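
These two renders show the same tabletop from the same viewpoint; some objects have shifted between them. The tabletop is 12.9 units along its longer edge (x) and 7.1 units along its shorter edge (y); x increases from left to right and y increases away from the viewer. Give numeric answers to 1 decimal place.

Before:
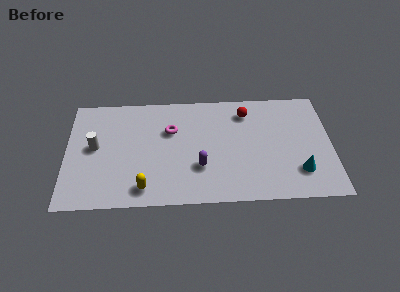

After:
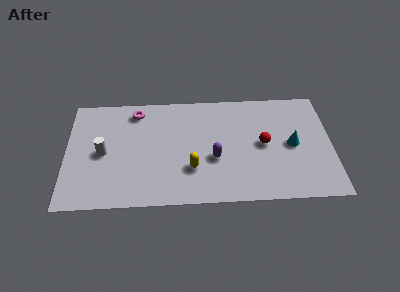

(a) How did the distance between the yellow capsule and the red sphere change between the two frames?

-3.0

Before: roughly 6.8 units apart; after: 3.8. That's 3.0 units closer together.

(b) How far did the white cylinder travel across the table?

0.6

The white cylinder was near (1.4, 3.8) before and (1.8, 3.4) after, so it travelled √(0.4² + 0.4²) ≈ 0.6 units.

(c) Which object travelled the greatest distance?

the yellow capsule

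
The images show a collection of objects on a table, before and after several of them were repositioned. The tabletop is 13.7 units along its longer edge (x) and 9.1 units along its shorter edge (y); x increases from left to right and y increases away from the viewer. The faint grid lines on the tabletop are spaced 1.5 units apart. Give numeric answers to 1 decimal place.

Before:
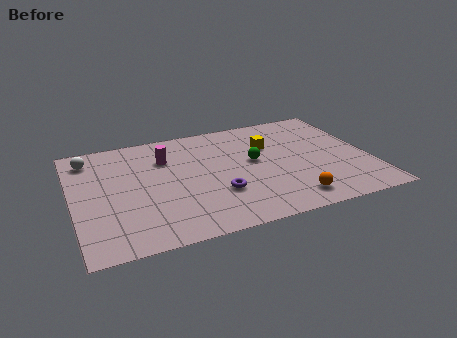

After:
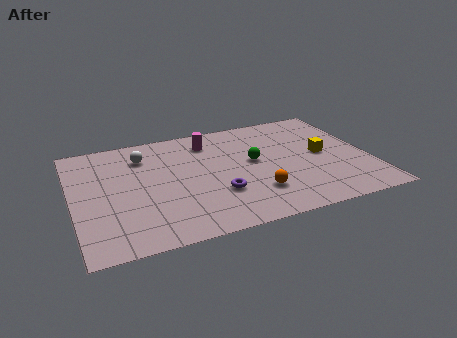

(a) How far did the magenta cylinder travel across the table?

2.2

From (4.4, 6.5) to (6.5, 7.3), the magenta cylinder covered √(2.1² + 0.8²) ≈ 2.2 units.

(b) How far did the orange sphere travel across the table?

1.8

The orange sphere moved from about (9.7, 1.4) to (8.2, 2.4), a distance of √(1.5² + 1.0²) ≈ 1.8.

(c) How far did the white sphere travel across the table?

2.5

The white sphere moved from about (0.9, 7.5) to (3.4, 7.0), a distance of √(2.5² + 0.5²) ≈ 2.5.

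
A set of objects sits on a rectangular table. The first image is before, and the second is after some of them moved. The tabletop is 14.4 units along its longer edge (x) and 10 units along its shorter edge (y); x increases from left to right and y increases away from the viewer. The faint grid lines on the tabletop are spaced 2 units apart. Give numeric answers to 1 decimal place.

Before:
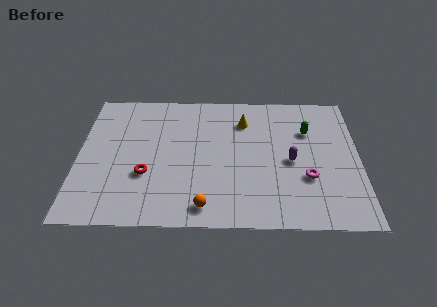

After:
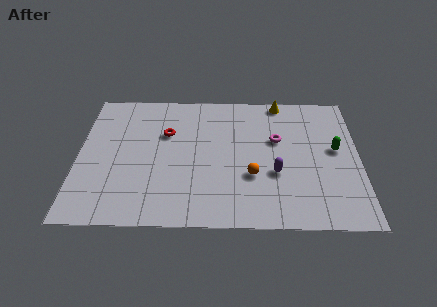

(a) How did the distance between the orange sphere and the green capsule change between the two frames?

-3.0

The distance was about 7.7 in the first image and 4.7 in the second, so they moved 3.0 units closer together.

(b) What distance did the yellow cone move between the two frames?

2.5

The yellow cone moved from about (8.5, 7.6) to (10.4, 9.2), a distance of √(1.9² + 1.6²) ≈ 2.5.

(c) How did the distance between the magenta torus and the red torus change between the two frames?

-2.5

They were about 8.2 units apart before and 5.7 after — 2.5 units closer together.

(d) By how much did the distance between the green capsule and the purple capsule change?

+1.1

They were about 2.5 units apart before and 3.6 after — 1.1 units further apart.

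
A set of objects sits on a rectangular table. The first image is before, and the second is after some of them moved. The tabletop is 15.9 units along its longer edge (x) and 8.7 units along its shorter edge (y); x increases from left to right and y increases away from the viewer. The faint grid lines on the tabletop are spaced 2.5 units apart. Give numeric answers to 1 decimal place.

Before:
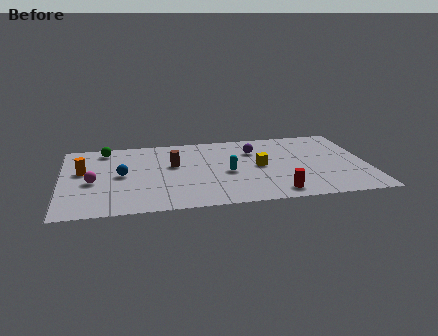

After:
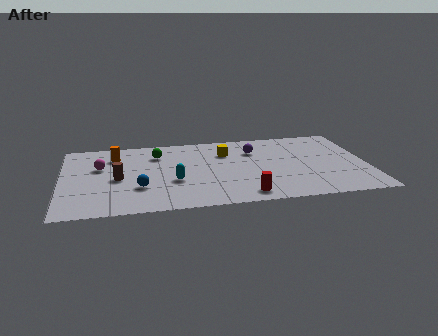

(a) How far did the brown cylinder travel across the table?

3.1

From (5.8, 5.2) to (2.9, 4.0), the brown cylinder covered √(2.9² + 1.2²) ≈ 3.1 units.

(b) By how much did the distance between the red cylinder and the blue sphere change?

-2.9

Before: roughly 8.5 units apart; after: 5.6. That's 2.9 units closer together.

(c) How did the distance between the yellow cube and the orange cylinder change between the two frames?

-3.4

The distance was about 9.2 in the first image and 5.8 in the second, so they moved 3.4 units closer together.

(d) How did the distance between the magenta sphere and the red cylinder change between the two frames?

-1.2

Before: roughly 9.8 units apart; after: 8.6. That's 1.2 units closer together.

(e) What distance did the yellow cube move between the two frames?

2.5

From (10.3, 4.4) to (8.6, 6.3), the yellow cube covered √(1.7² + 1.9²) ≈ 2.5 units.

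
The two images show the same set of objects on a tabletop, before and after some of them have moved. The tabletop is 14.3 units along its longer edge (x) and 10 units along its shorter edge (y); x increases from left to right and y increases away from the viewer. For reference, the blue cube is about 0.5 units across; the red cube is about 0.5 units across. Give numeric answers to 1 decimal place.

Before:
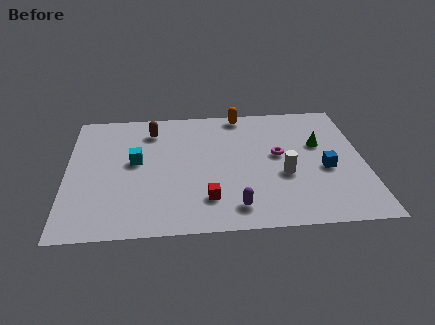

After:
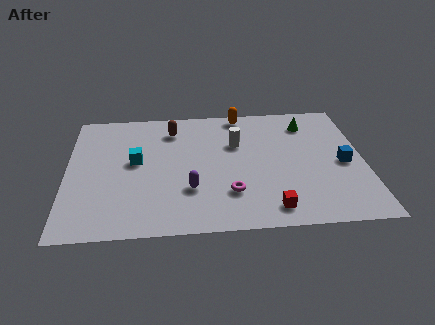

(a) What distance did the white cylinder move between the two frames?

3.5

The white cylinder moved from about (10.4, 3.9) to (8.2, 6.6), a distance of √(2.2² + 2.7²) ≈ 3.5.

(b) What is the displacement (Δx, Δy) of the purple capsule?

(-2.1, 1.5)

From the two frames, the purple capsule sits at roughly (8.0, 1.6) before and (5.9, 3.1) after.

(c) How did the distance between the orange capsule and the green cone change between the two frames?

-1.3

Before: roughly 4.7 units apart; after: 3.4. That's 1.3 units closer together.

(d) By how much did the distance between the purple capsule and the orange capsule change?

-1.0

The distance was about 7.5 in the first image and 6.5 in the second, so they moved 1.0 units closer together.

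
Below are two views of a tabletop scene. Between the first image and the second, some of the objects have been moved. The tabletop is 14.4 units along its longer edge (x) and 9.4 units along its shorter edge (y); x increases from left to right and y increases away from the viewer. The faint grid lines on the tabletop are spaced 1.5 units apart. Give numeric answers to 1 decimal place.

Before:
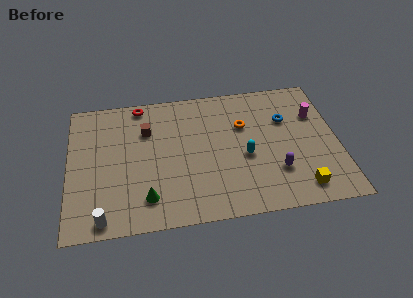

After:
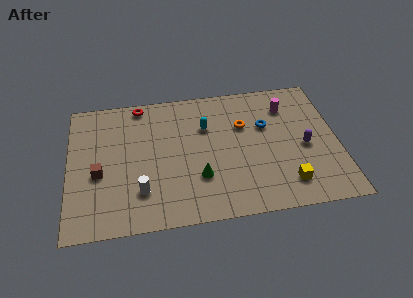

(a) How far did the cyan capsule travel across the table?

3.1

From (9.4, 4.0) to (7.4, 6.4), the cyan capsule covered √(2.0² + 2.4²) ≈ 3.1 units.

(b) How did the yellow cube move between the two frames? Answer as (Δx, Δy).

(-0.7, 0.4)

The yellow cube started near (12.2, 1.4) and ended near (11.5, 1.8).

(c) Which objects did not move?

the red torus and the orange torus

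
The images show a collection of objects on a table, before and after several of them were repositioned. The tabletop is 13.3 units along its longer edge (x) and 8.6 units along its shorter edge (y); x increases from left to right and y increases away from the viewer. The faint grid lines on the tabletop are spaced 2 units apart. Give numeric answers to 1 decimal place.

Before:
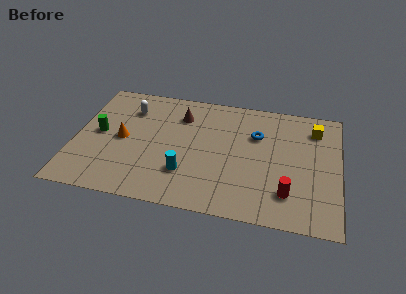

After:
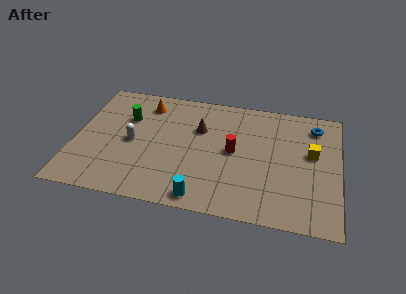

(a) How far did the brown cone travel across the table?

1.3

The brown cone was near (5.2, 6.5) before and (6.2, 5.7) after, so it travelled √(1.0² + 0.8²) ≈ 1.3 units.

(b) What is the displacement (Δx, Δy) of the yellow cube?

(-0.1, -1.8)

The yellow cube was at about (12.0, 6.8) and moved to about (11.9, 5.0).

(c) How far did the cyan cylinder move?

1.7

The cyan cylinder was near (5.7, 2.4) before and (6.6, 0.9) after, so it travelled √(0.9² + 1.5²) ≈ 1.7 units.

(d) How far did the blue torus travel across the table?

3.1

The blue torus moved from about (9.1, 5.8) to (12.0, 7.0), a distance of √(2.9² + 1.2²) ≈ 3.1.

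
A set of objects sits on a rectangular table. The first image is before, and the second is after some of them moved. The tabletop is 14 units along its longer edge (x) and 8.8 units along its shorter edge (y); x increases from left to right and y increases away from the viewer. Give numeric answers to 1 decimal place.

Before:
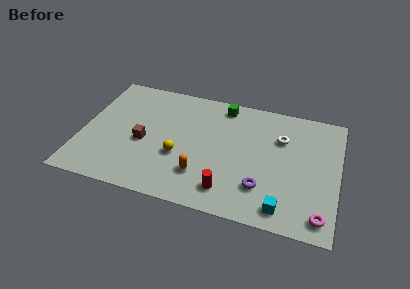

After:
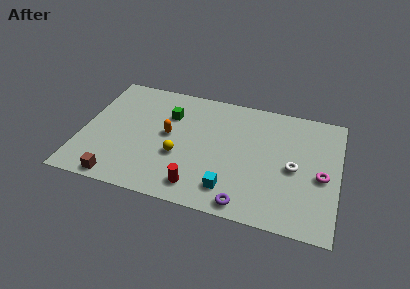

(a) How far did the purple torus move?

1.6

The purple torus was near (10.0, 2.3) before and (9.2, 0.9) after, so it travelled √(0.8² + 1.4²) ≈ 1.6 units.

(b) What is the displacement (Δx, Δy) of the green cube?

(-2.9, -1.5)

The green cube started near (7.5, 7.7) and ended near (4.6, 6.2).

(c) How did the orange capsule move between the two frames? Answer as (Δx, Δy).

(-2.0, 2.4)

The orange capsule started near (6.7, 2.3) and ended near (4.7, 4.7).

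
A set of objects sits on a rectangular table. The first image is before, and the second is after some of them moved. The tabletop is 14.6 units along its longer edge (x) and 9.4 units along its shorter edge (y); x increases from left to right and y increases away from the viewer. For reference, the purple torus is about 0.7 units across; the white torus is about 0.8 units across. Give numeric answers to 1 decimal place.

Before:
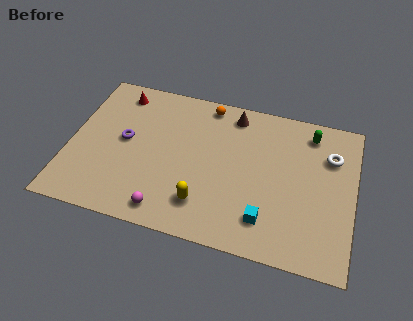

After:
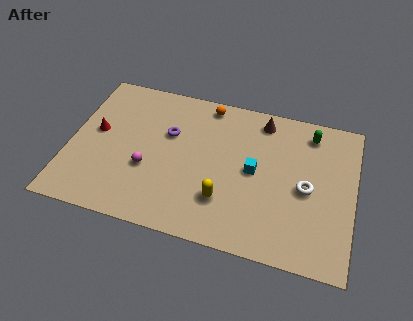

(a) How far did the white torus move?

2.5

From (13.3, 6.7) to (12.2, 4.4), the white torus covered √(1.1² + 2.3²) ≈ 2.5 units.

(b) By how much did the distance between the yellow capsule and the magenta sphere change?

+2.1

The distance was about 2.0 in the first image and 4.1 in the second, so they moved 2.1 units further apart.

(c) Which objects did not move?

the orange sphere and the green capsule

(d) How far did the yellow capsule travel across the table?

1.1

The yellow capsule moved from about (7.1, 2.1) to (8.1, 2.6), a distance of √(1.0² + 0.5²) ≈ 1.1.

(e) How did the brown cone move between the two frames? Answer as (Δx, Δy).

(1.5, 0.0)

The brown cone started near (8.2, 8.1) and ended near (9.7, 8.1).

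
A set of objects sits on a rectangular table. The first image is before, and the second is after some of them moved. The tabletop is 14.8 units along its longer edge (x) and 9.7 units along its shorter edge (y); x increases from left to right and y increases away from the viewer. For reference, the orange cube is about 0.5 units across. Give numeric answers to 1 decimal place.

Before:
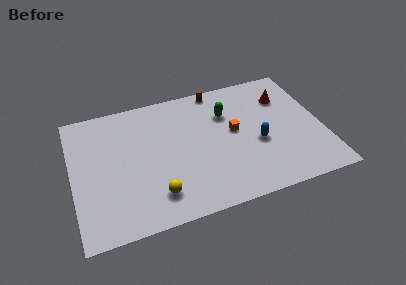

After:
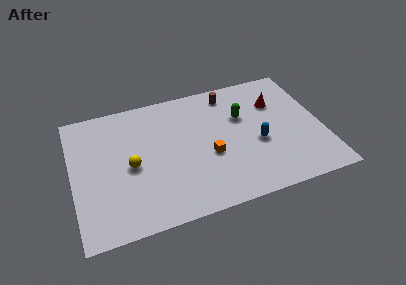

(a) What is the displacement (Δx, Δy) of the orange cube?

(-1.6, -1.4)

The orange cube started near (9.6, 5.3) and ended near (8.0, 3.9).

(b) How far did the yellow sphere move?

2.8

The yellow sphere was near (4.7, 2.0) before and (3.4, 4.5) after, so it travelled √(1.3² + 2.5²) ≈ 2.8 units.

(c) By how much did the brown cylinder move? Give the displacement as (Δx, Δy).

(0.7, -0.6)

The brown cylinder was at about (8.9, 8.9) and moved to about (9.6, 8.3).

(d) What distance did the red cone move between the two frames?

0.6

The red cone moved from about (12.8, 7.1) to (12.3, 6.8), a distance of √(0.5² + 0.3²) ≈ 0.6.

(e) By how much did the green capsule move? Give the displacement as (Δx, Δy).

(0.9, -0.5)

The green capsule was at about (9.3, 6.8) and moved to about (10.2, 6.3).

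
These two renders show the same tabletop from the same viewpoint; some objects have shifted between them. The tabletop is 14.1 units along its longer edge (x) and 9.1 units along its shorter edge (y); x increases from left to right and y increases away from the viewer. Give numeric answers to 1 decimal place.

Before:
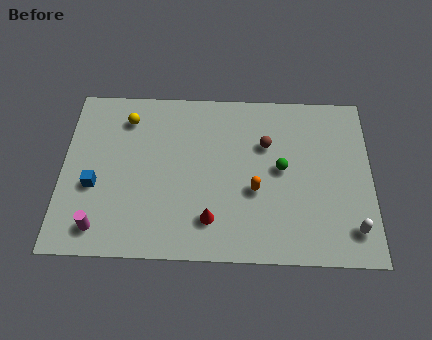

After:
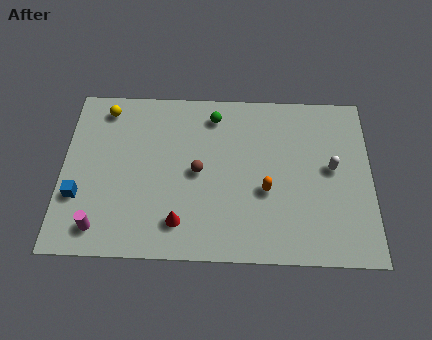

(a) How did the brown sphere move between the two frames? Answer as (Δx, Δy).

(-3.1, -1.6)

The brown sphere started near (9.3, 6.1) and ended near (6.2, 4.5).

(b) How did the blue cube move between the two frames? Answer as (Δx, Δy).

(-0.7, -0.6)

The blue cube was at about (1.5, 3.6) and moved to about (0.8, 3.0).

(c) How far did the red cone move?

1.4

From (6.8, 2.0) to (5.4, 1.8), the red cone covered √(1.4² + 0.2²) ≈ 1.4 units.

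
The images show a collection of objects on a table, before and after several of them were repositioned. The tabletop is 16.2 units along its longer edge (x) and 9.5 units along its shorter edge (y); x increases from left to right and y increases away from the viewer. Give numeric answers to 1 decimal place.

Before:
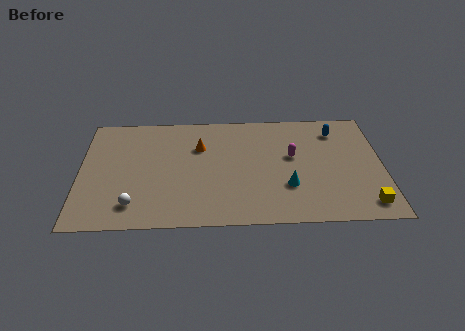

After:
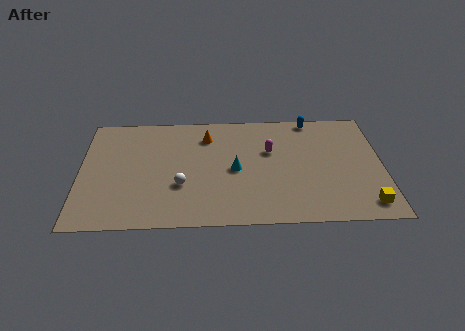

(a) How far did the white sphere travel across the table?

2.9

The white sphere was near (2.9, 1.8) before and (5.4, 3.3) after, so it travelled √(2.5² + 1.5²) ≈ 2.9 units.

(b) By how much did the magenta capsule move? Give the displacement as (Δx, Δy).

(-1.2, 0.5)

The magenta capsule was at about (11.4, 5.5) and moved to about (10.2, 6.0).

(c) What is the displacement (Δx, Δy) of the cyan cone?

(-2.8, 1.5)

The cyan cone was at about (11.1, 3.0) and moved to about (8.3, 4.5).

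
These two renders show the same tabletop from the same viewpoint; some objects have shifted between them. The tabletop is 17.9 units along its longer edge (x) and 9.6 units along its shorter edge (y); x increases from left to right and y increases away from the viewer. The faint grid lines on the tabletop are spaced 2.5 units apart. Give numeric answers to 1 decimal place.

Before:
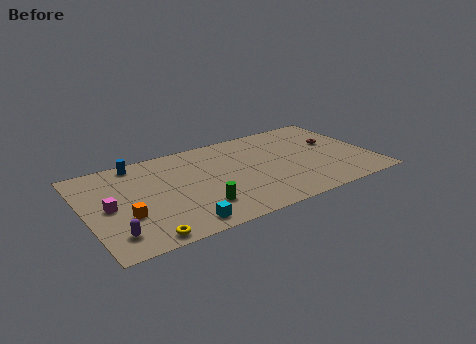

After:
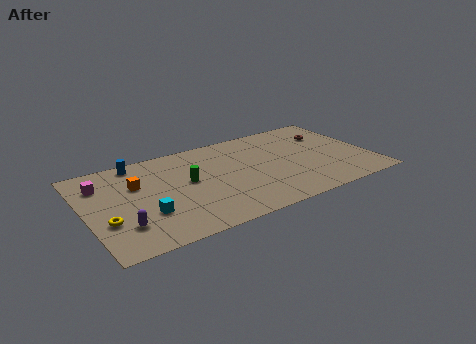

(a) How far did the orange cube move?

3.1

From (2.3, 3.4) to (3.3, 6.3), the orange cube covered √(1.0² + 2.9²) ≈ 3.1 units.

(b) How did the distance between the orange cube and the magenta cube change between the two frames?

+0.7

Before: roughly 1.6 units apart; after: 2.3. That's 0.7 units further apart.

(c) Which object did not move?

the blue cylinder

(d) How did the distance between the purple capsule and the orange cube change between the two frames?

+2.3

They were about 1.7 units apart before and 4.0 after — 2.3 units further apart.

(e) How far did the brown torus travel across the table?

1.1

The brown torus was near (15.9, 5.8) before and (15.8, 6.9) after, so it travelled √(0.1² + 1.1²) ≈ 1.1 units.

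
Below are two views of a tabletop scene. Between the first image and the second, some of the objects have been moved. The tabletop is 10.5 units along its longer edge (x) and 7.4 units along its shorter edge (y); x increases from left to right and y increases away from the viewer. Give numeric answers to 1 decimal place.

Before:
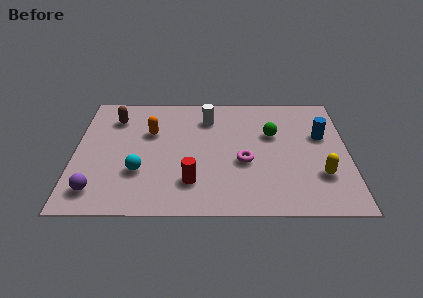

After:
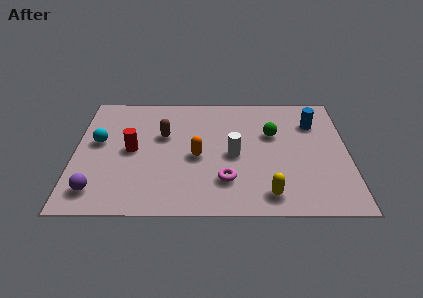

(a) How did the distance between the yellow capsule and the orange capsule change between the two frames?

-3.5

Before: roughly 7.0 units apart; after: 3.5. That's 3.5 units closer together.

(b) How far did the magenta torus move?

1.3

The magenta torus was near (6.5, 3.0) before and (5.8, 1.9) after, so it travelled √(0.7² + 1.1²) ≈ 1.3 units.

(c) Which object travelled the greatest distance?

the red cylinder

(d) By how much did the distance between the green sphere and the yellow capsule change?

+0.5

They were about 3.1 units apart before and 3.6 after — 0.5 units further apart.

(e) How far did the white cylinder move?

2.5

The white cylinder moved from about (5.1, 5.7) to (6.1, 3.4), a distance of √(1.0² + 2.3²) ≈ 2.5.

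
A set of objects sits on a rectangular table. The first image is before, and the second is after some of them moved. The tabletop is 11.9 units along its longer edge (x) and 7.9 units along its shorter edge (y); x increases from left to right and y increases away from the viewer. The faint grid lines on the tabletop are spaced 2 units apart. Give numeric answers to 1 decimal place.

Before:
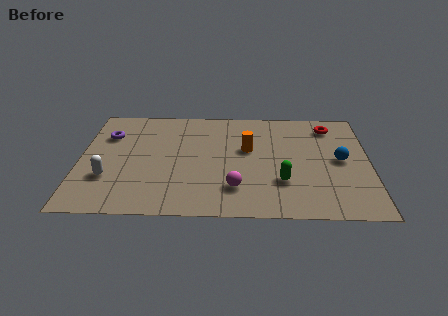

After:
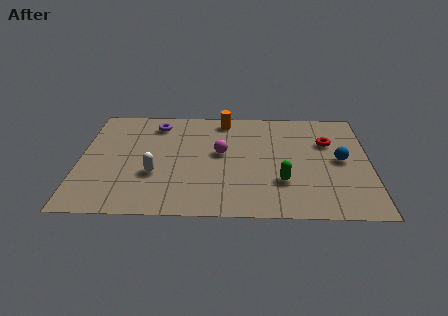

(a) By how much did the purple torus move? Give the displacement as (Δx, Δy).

(2.0, 0.9)

The purple torus was at about (1.1, 5.6) and moved to about (3.1, 6.5).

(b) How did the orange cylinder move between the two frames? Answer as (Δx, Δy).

(-1.0, 2.2)

The orange cylinder was at about (6.9, 4.7) and moved to about (5.9, 6.9).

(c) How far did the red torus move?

1.2

The red torus moved from about (10.3, 6.5) to (10.2, 5.3), a distance of √(0.1² + 1.2²) ≈ 1.2.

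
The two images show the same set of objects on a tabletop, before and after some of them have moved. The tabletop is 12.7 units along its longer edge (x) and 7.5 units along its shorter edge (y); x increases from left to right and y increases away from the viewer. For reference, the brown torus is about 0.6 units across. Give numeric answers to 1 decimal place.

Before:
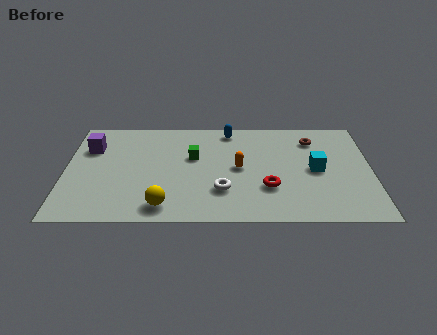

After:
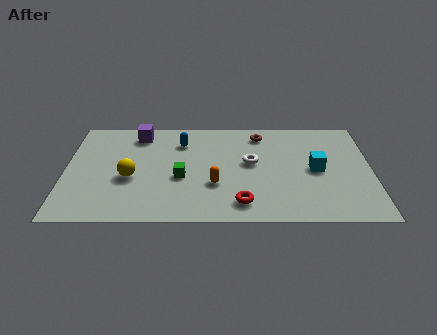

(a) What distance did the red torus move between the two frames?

1.6

The red torus moved from about (8.4, 2.4) to (7.3, 1.3), a distance of √(1.1² + 1.1²) ≈ 1.6.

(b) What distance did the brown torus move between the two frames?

2.2

The brown torus moved from about (10.3, 5.9) to (8.1, 6.3), a distance of √(2.2² + 0.4²) ≈ 2.2.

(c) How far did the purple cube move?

2.2

From (1.0, 5.3) to (3.0, 6.3), the purple cube covered √(2.0² + 1.0²) ≈ 2.2 units.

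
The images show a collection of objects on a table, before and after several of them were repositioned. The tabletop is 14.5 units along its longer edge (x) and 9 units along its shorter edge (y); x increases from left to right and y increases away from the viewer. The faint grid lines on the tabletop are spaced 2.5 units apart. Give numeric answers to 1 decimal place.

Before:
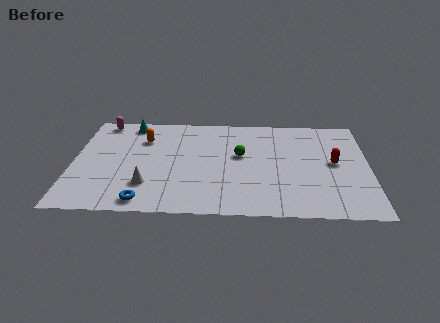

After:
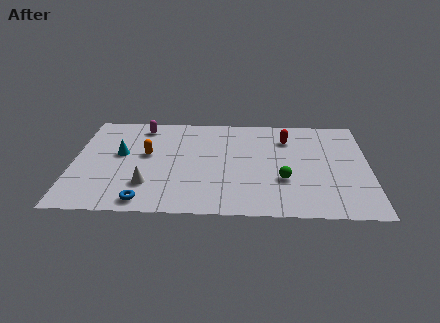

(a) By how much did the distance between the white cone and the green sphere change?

+1.3

They were about 5.3 units apart before and 6.6 after — 1.3 units further apart.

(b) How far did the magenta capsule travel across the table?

2.0

The magenta capsule was near (1.3, 8.1) before and (3.3, 7.7) after, so it travelled √(2.0² + 0.4²) ≈ 2.0 units.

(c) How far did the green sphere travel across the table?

3.0

The green sphere was near (8.2, 5.2) before and (10.3, 3.1) after, so it travelled √(2.1² + 2.1²) ≈ 3.0 units.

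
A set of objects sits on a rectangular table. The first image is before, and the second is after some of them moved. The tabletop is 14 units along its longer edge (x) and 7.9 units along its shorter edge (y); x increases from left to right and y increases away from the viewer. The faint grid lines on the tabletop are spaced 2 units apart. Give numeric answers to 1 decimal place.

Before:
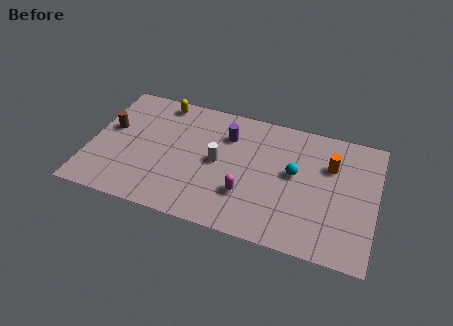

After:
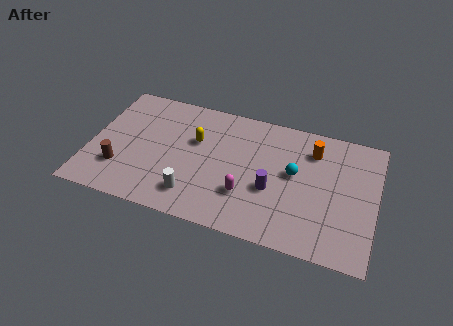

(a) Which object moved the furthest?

the purple cylinder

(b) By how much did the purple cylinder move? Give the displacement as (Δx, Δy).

(2.4, -2.7)

The purple cylinder started near (6.6, 5.8) and ended near (9.0, 3.1).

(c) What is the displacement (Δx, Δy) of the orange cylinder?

(-0.9, 0.7)

The orange cylinder started near (11.7, 5.4) and ended near (10.8, 6.1).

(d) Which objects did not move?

the cyan sphere and the magenta capsule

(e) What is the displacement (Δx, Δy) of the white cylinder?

(-1.0, -2.4)

The white cylinder was at about (6.3, 4.0) and moved to about (5.3, 1.6).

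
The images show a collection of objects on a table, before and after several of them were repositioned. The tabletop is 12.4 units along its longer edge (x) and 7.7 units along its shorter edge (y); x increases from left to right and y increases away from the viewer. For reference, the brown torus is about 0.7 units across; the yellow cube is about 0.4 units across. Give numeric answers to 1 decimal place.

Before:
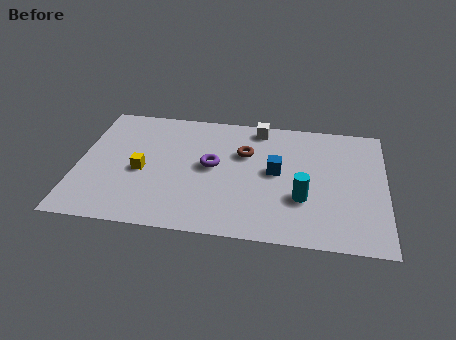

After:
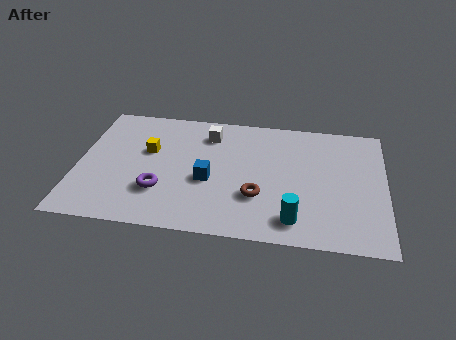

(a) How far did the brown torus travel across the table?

2.7

The brown torus moved from about (6.7, 5.1) to (7.3, 2.5), a distance of √(0.6² + 2.6²) ≈ 2.7.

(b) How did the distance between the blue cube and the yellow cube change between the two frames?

-2.5

They were about 5.4 units apart before and 2.9 after — 2.5 units closer together.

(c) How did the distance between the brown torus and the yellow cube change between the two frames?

+0.6

The distance was about 4.4 in the first image and 5.0 in the second, so they moved 0.6 units further apart.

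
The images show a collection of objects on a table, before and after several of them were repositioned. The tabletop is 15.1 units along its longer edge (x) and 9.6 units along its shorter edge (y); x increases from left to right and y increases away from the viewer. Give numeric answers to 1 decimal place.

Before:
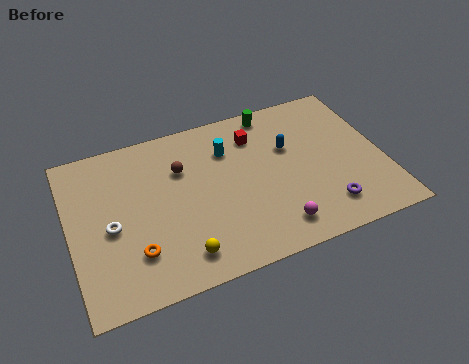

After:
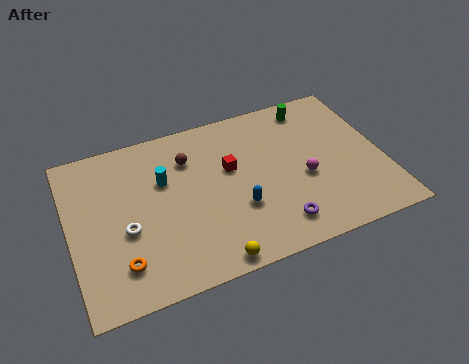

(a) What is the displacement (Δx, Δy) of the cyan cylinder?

(-3.2, -0.8)

From the two frames, the cyan cylinder sits at roughly (7.8, 7.0) before and (4.6, 6.2) after.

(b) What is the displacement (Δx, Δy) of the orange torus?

(-0.7, -0.4)

The orange torus was at about (2.9, 2.5) and moved to about (2.2, 2.1).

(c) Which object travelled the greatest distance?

the blue capsule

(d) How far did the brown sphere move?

0.6

The brown sphere moved from about (5.5, 6.6) to (5.9, 7.1), a distance of √(0.4² + 0.5²) ≈ 0.6.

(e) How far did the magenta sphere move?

2.9

From (9.5, 1.6) to (11.2, 4.0), the magenta sphere covered √(1.7² + 2.4²) ≈ 2.9 units.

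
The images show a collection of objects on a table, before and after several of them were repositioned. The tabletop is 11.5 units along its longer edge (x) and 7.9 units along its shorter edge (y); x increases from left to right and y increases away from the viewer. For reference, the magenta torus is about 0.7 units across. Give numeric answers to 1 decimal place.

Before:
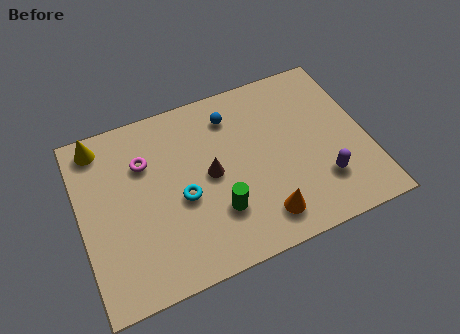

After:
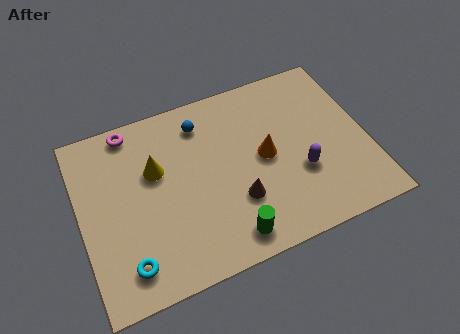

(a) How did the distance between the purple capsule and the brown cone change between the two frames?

-2.1

The distance was about 4.7 in the first image and 2.6 in the second, so they moved 2.1 units closer together.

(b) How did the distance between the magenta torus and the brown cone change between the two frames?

+3.1

Before: roughly 2.9 units apart; after: 6.0. That's 3.1 units further apart.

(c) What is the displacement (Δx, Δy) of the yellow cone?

(2.1, -1.9)

From the two frames, the yellow cone sits at roughly (1.0, 6.9) before and (3.1, 5.0) after.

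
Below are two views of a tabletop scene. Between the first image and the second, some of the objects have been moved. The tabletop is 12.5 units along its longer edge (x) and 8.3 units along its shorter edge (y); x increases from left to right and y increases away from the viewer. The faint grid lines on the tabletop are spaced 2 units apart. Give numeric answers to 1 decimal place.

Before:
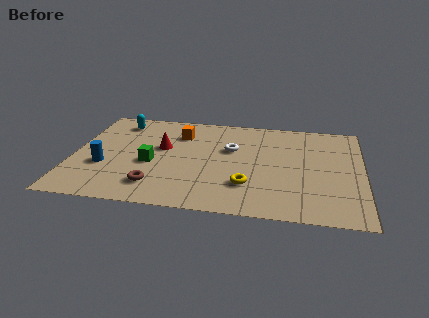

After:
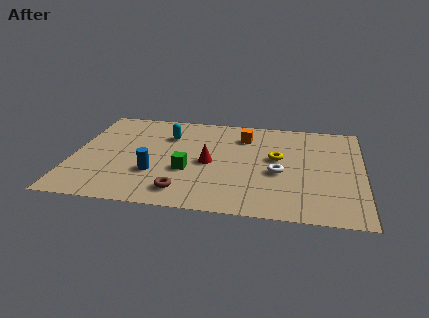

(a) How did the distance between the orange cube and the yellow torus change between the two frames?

-2.7

Before: roughly 5.0 units apart; after: 2.3. That's 2.7 units closer together.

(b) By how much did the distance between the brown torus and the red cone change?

-0.5

Before: roughly 3.2 units apart; after: 2.7. That's 0.5 units closer together.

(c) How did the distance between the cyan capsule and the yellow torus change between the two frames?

-2.4

They were about 7.4 units apart before and 5.0 after — 2.4 units closer together.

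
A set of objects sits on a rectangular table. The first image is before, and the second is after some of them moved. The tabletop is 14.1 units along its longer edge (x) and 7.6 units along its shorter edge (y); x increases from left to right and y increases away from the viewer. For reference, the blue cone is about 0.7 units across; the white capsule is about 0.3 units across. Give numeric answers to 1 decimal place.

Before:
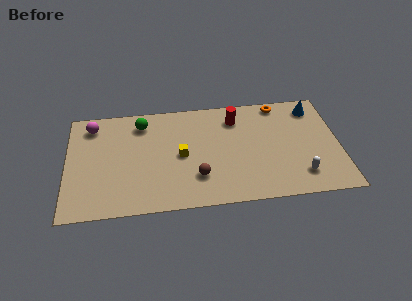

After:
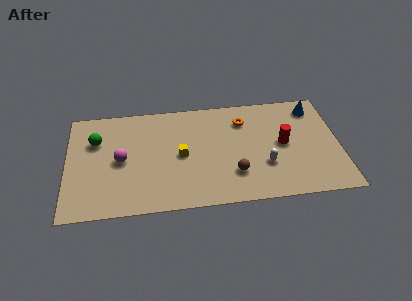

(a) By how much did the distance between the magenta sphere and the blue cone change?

-1.2

They were about 11.6 units apart before and 10.4 after — 1.2 units closer together.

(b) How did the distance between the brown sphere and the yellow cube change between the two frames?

+1.3

They were about 1.8 units apart before and 3.1 after — 1.3 units further apart.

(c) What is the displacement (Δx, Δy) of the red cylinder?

(2.4, -2.1)

The red cylinder started near (8.8, 6.0) and ended near (11.2, 3.9).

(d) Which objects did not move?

the blue cone and the yellow cube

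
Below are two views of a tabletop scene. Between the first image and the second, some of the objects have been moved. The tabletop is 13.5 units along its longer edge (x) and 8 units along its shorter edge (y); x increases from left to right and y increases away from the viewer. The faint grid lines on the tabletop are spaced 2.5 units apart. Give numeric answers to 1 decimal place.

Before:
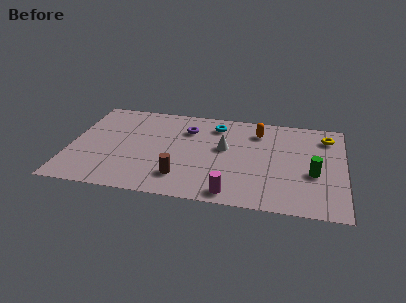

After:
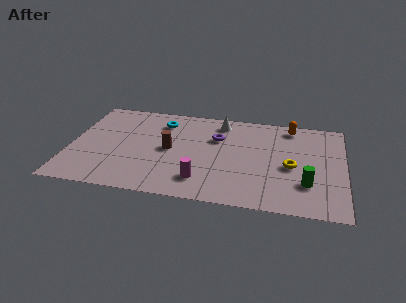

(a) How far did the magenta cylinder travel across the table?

1.7

From (8.1, 0.9) to (6.6, 1.7), the magenta cylinder covered √(1.5² + 0.8²) ≈ 1.7 units.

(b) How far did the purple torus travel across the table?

1.6

From (5.7, 5.9) to (7.2, 5.4), the purple torus covered √(1.5² + 0.5²) ≈ 1.6 units.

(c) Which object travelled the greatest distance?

the yellow torus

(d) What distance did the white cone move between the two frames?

2.2

The white cone moved from about (7.6, 4.6) to (7.3, 6.8), a distance of √(0.3² + 2.2²) ≈ 2.2.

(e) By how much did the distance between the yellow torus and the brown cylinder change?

-2.4

Before: roughly 8.4 units apart; after: 6.0. That's 2.4 units closer together.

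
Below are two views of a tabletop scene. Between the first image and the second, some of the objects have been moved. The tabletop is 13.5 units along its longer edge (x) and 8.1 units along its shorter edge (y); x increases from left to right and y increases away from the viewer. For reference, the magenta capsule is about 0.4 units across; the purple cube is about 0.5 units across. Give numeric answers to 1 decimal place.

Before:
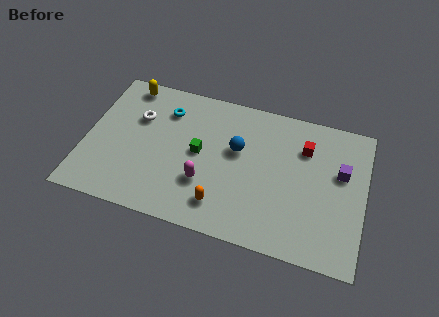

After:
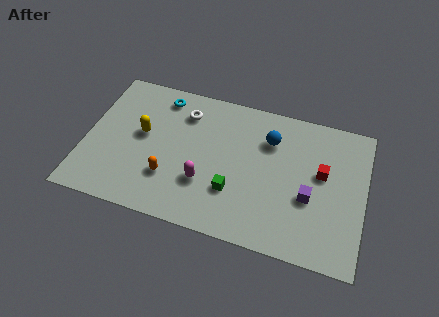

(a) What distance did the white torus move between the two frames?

2.4

The white torus was near (2.4, 5.4) before and (4.6, 6.3) after, so it travelled √(2.2² + 0.9²) ≈ 2.4 units.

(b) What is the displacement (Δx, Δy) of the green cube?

(1.8, -1.7)

The green cube started near (5.5, 4.2) and ended near (7.3, 2.5).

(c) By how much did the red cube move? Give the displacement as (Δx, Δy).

(0.9, -1.2)

The red cube started near (10.5, 5.9) and ended near (11.4, 4.7).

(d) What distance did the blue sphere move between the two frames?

1.8

The blue sphere was near (7.3, 4.9) before and (8.8, 5.9) after, so it travelled √(1.5² + 1.0²) ≈ 1.8 units.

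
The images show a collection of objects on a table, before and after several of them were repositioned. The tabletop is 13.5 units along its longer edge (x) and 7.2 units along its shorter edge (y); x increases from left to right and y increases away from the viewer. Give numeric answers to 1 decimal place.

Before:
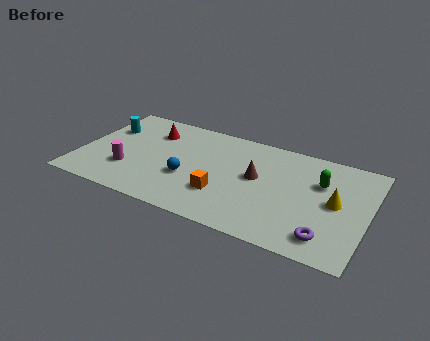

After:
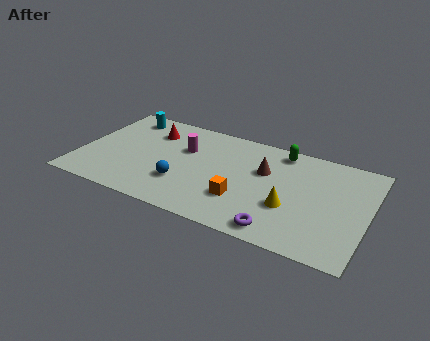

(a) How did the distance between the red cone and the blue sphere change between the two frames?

+0.3

They were about 3.4 units apart before and 3.7 after — 0.3 units further apart.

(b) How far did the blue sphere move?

0.5

The blue sphere was near (5.2, 2.7) before and (5.0, 2.2) after, so it travelled √(0.2² + 0.5²) ≈ 0.5 units.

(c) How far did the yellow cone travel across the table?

2.3

The yellow cone was near (12.0, 3.7) before and (10.0, 2.6) after, so it travelled √(2.0² + 1.1²) ≈ 2.3 units.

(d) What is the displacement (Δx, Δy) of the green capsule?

(-2.0, 1.5)

From the two frames, the green capsule sits at roughly (11.2, 4.8) before and (9.2, 6.3) after.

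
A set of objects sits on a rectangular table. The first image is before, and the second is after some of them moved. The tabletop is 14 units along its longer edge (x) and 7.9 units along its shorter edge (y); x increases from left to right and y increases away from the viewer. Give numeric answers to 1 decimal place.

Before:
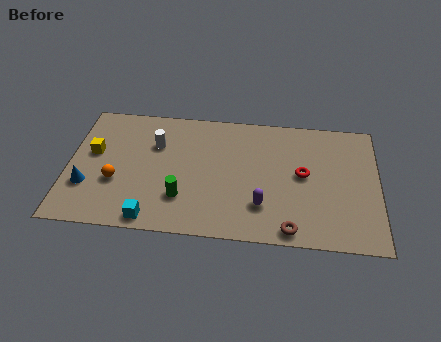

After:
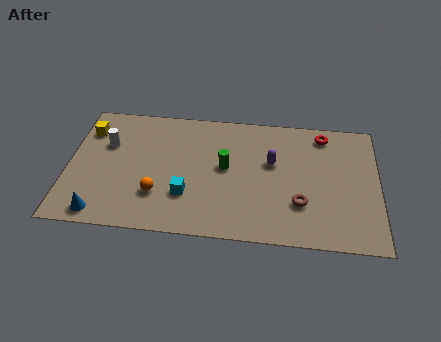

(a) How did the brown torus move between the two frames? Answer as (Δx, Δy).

(0.4, 1.6)

The brown torus started near (10.1, 0.8) and ended near (10.5, 2.4).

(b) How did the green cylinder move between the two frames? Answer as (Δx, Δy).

(1.9, 2.1)

The green cylinder started near (5.2, 2.2) and ended near (7.1, 4.3).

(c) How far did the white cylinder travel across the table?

2.2

The white cylinder was near (3.9, 5.4) before and (1.7, 5.2) after, so it travelled √(2.2² + 0.2²) ≈ 2.2 units.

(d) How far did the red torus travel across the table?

2.8

The red torus was near (10.6, 4.2) before and (11.5, 6.8) after, so it travelled √(0.9² + 2.6²) ≈ 2.8 units.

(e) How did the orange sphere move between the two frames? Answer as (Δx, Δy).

(1.9, -0.6)

The orange sphere started near (2.2, 2.9) and ended near (4.1, 2.3).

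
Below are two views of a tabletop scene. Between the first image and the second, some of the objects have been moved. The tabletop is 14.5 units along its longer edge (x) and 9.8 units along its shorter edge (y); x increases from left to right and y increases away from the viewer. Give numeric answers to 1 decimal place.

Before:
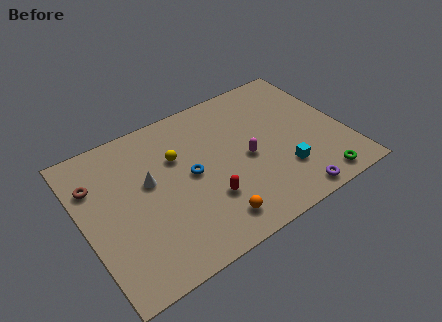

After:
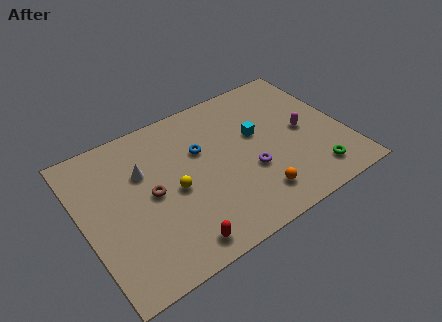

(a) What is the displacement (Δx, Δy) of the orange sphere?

(2.5, 0.3)

The orange sphere was at about (6.5, 1.6) and moved to about (9.0, 1.9).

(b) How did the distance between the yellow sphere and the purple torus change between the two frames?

-3.6

The distance was about 7.8 in the first image and 4.2 in the second, so they moved 3.6 units closer together.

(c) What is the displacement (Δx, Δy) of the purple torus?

(-1.8, 2.7)

The purple torus was at about (10.8, 0.9) and moved to about (9.0, 3.6).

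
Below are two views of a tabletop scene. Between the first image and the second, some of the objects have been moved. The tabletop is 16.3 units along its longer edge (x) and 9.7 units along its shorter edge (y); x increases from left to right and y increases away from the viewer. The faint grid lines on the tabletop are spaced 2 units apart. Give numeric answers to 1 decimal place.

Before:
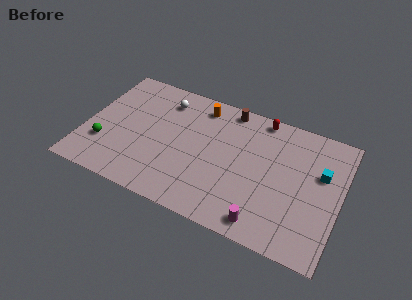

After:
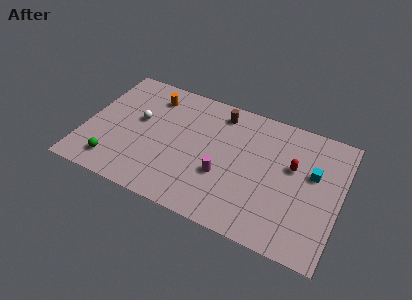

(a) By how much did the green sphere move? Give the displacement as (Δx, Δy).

(0.8, -1.2)

The green sphere was at about (1.4, 2.9) and moved to about (2.2, 1.7).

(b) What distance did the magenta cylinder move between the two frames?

3.7

The magenta cylinder was near (11.9, 1.2) before and (9.0, 3.5) after, so it travelled √(2.9² + 2.3²) ≈ 3.7 units.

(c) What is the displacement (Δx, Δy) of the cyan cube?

(-0.5, -0.2)

From the two frames, the cyan cube sits at roughly (15.0, 6.1) before and (14.5, 5.9) after.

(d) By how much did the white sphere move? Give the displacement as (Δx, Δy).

(-1.4, -2.2)

The white sphere was at about (4.7, 7.8) and moved to about (3.3, 5.6).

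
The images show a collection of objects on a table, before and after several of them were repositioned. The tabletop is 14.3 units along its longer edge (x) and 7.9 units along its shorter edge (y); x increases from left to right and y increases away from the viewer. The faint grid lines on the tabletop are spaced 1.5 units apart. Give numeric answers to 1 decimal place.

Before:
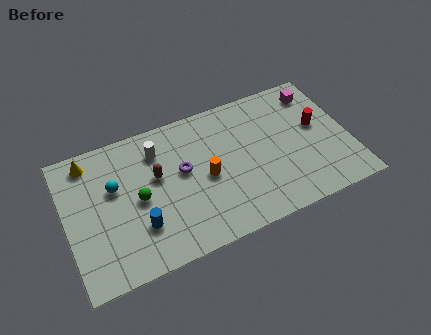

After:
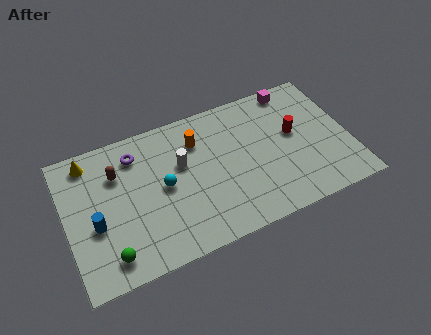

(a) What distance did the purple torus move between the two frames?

2.8

The purple torus moved from about (5.9, 4.5) to (3.7, 6.3), a distance of √(2.2² + 1.8²) ≈ 2.8.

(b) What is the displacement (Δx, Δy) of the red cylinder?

(-1.2, 0.0)

The red cylinder was at about (12.8, 4.5) and moved to about (11.6, 4.5).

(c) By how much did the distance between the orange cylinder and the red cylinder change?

-0.9

They were about 5.9 units apart before and 5.0 after — 0.9 units closer together.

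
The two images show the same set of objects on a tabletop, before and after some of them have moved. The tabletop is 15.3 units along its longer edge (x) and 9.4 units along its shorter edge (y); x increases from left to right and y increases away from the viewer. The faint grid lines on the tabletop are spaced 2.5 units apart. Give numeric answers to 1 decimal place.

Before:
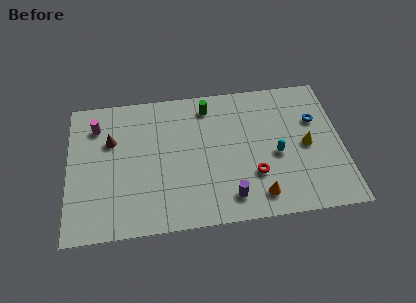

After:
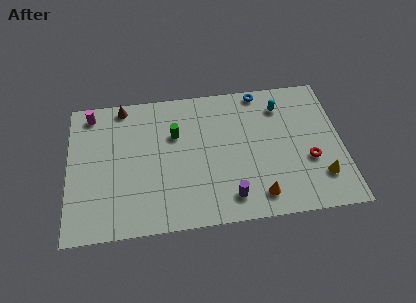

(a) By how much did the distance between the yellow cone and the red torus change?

-2.1

Before: roughly 3.4 units apart; after: 1.3. That's 2.1 units closer together.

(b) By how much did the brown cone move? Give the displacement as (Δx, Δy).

(0.7, 2.3)

The brown cone was at about (2.4, 6.2) and moved to about (3.1, 8.5).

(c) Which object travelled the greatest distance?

the blue torus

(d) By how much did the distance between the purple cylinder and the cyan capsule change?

+2.9

The distance was about 3.7 in the first image and 6.6 in the second, so they moved 2.9 units further apart.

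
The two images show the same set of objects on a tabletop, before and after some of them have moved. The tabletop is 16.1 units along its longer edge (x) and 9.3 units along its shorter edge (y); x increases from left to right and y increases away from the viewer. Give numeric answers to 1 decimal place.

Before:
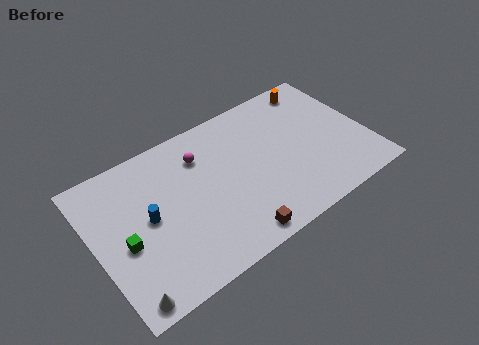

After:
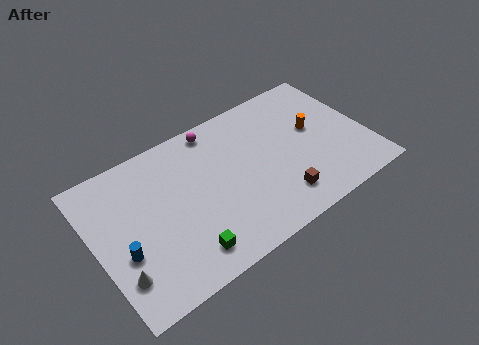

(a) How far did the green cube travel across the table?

3.9

From (1.6, 4.0) to (4.7, 1.6), the green cube covered √(3.1² + 2.4²) ≈ 3.9 units.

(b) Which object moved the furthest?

the green cube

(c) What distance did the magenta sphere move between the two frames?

1.7

From (6.6, 7.0) to (7.7, 8.3), the magenta sphere covered √(1.1² + 1.3²) ≈ 1.7 units.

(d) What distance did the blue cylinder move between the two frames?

2.1

The blue cylinder moved from about (3.1, 4.8) to (1.4, 3.5), a distance of √(1.7² + 1.3²) ≈ 2.1.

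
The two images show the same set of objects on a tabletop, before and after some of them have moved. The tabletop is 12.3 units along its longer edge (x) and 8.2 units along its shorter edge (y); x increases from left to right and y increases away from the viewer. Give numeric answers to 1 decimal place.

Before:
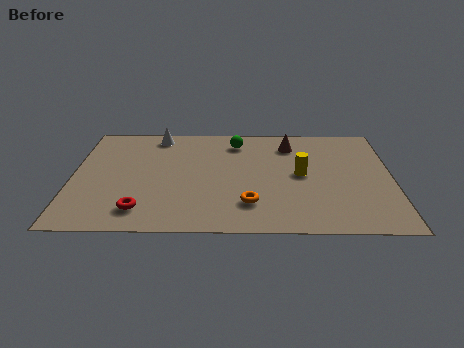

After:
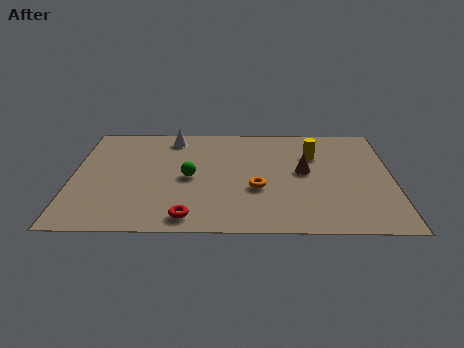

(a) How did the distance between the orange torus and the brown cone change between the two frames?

-2.6

Before: roughly 4.8 units apart; after: 2.2. That's 2.6 units closer together.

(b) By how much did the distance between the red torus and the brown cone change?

-2.0

The distance was about 7.6 in the first image and 5.6 in the second, so they moved 2.0 units closer together.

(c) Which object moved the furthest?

the green sphere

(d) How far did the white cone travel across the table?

0.6

From (3.2, 7.2) to (3.8, 7.0), the white cone covered √(0.6² + 0.2²) ≈ 0.6 units.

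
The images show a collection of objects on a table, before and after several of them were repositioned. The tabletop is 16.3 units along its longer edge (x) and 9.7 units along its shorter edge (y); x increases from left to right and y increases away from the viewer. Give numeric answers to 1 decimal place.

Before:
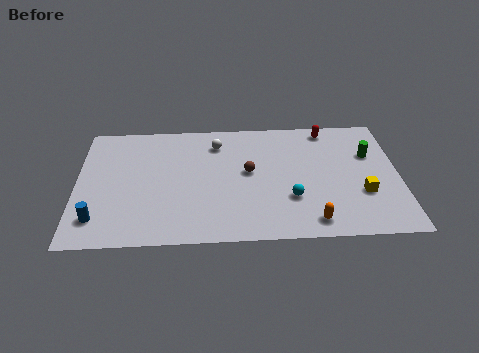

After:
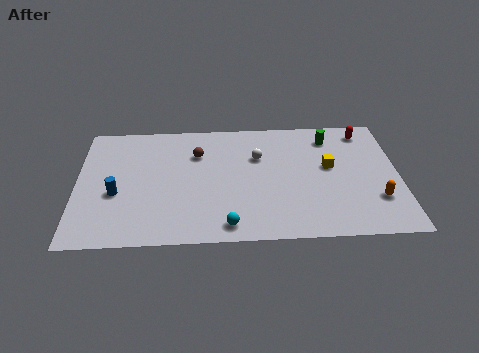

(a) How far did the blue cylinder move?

2.1

From (1.1, 2.0) to (2.0, 3.9), the blue cylinder covered √(0.9² + 1.9²) ≈ 2.1 units.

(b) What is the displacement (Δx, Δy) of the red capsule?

(1.9, -0.3)

The red capsule was at about (12.8, 8.6) and moved to about (14.7, 8.3).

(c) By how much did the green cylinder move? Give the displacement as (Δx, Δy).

(-2.0, 1.5)

From the two frames, the green cylinder sits at roughly (14.9, 6.4) before and (12.9, 7.9) after.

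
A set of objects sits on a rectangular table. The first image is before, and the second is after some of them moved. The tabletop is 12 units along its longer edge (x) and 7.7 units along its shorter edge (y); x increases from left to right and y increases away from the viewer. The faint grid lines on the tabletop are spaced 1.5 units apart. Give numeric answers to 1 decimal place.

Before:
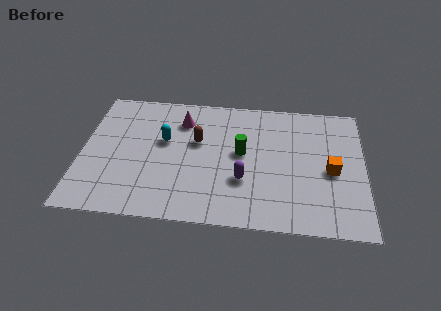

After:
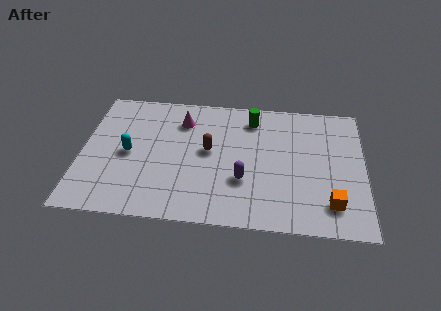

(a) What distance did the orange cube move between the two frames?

1.9

From (10.6, 3.5) to (10.6, 1.6), the orange cube covered √(0.0² + 1.9²) ≈ 1.9 units.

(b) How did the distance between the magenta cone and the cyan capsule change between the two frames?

+1.6

The distance was about 1.5 in the first image and 3.1 in the second, so they moved 1.6 units further apart.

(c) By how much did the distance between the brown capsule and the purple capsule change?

-0.7

Before: roughly 2.9 units apart; after: 2.2. That's 0.7 units closer together.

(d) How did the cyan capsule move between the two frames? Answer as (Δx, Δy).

(-1.5, -0.9)

From the two frames, the cyan capsule sits at roughly (3.5, 4.6) before and (2.0, 3.7) after.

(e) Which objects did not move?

the magenta cone and the purple capsule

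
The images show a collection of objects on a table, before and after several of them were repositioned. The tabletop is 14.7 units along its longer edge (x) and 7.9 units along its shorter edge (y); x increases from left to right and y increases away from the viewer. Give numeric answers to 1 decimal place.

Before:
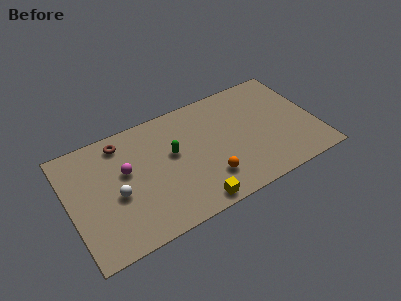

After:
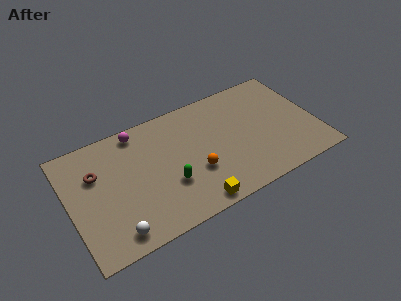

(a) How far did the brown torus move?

2.2

The brown torus was near (3.4, 6.7) before and (1.7, 5.3) after, so it travelled √(1.7² + 1.4²) ≈ 2.2 units.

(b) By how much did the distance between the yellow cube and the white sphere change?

-0.3

Before: roughly 4.9 units apart; after: 4.6. That's 0.3 units closer together.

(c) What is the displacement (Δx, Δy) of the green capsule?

(-0.5, -1.9)

The green capsule started near (6.2, 4.6) and ended near (5.7, 2.7).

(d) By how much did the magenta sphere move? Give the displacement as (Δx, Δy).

(1.0, 2.3)

The magenta sphere was at about (3.4, 4.7) and moved to about (4.4, 7.0).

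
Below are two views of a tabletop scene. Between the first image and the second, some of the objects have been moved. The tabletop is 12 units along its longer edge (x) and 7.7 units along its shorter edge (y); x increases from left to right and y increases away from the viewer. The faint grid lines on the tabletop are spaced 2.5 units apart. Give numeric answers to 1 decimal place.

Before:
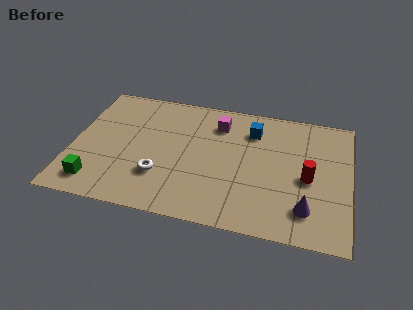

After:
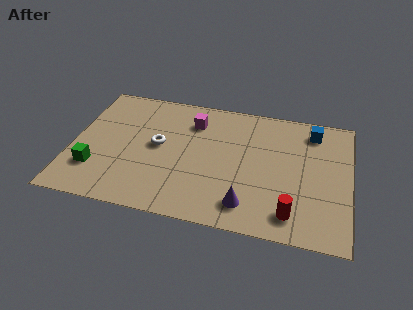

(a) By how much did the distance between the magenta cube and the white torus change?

-2.1

The distance was about 4.4 in the first image and 2.3 in the second, so they moved 2.1 units closer together.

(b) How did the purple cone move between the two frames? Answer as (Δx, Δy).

(-2.5, -0.3)

The purple cone was at about (10.2, 1.7) and moved to about (7.7, 1.4).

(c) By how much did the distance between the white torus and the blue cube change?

+1.8

Before: roughly 5.2 units apart; after: 7.0. That's 1.8 units further apart.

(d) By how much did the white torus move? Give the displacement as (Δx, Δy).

(-0.2, 1.8)

The white torus started near (3.9, 2.3) and ended near (3.7, 4.1).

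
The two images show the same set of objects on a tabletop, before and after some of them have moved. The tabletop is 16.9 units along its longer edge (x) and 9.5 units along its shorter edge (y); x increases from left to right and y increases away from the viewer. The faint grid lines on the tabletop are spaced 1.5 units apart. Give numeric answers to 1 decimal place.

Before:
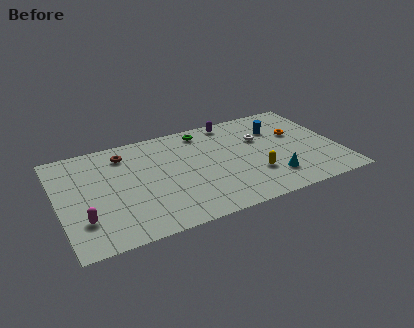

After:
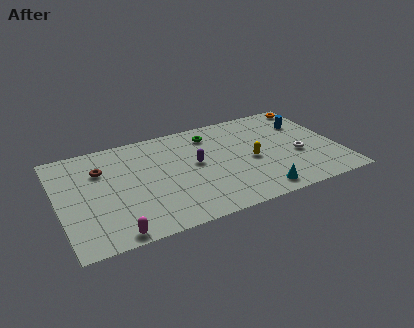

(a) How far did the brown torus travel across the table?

1.8

The brown torus was near (4.2, 7.7) before and (2.7, 6.7) after, so it travelled √(1.5² + 1.0²) ≈ 1.8 units.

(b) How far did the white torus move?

3.1

The white torus was near (12.4, 6.2) before and (14.4, 3.8) after, so it travelled √(2.0² + 2.4²) ≈ 3.1 units.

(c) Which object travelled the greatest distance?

the purple capsule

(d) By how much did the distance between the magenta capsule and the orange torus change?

+1.5

Before: roughly 13.7 units apart; after: 15.2. That's 1.5 units further apart.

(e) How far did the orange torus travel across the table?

3.0

The orange torus was near (14.6, 5.9) before and (16.0, 8.5) after, so it travelled √(1.4² + 2.6²) ≈ 3.0 units.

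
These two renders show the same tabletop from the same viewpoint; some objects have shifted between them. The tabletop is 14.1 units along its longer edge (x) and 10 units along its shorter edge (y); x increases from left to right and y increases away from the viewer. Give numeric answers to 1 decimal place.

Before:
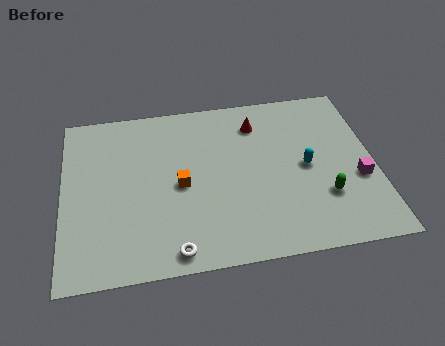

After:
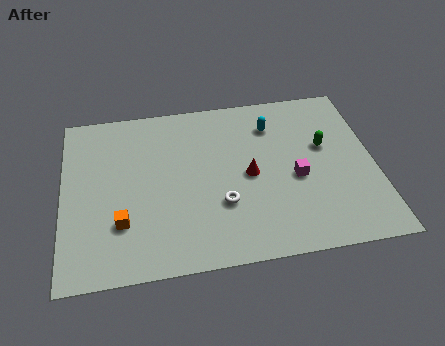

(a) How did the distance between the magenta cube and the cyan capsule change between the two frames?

+1.0

Before: roughly 2.5 units apart; after: 3.5. That's 1.0 units further apart.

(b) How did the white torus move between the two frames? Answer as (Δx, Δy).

(2.2, 2.3)

From the two frames, the white torus sits at roughly (4.9, 1.0) before and (7.1, 3.3) after.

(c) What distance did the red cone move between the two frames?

3.1

The red cone moved from about (8.9, 7.9) to (8.4, 4.8), a distance of √(0.5² + 3.1²) ≈ 3.1.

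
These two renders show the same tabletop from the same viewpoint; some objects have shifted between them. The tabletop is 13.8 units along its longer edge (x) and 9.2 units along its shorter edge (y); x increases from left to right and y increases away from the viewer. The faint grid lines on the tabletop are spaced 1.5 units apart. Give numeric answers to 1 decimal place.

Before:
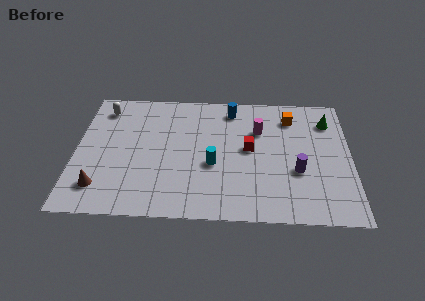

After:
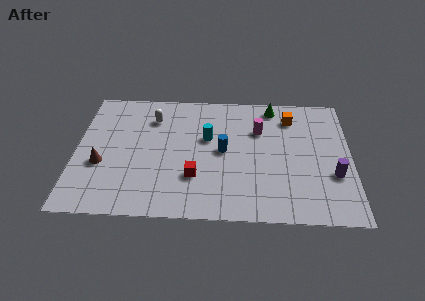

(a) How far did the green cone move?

3.0

The green cone was near (12.7, 7.1) before and (9.9, 8.1) after, so it travelled √(2.8² + 1.0²) ≈ 3.0 units.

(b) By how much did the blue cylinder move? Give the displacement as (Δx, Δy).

(-0.4, -3.1)

The blue cylinder was at about (7.8, 7.8) and moved to about (7.4, 4.7).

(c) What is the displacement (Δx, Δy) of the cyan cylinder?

(-0.3, 1.9)

The cyan cylinder was at about (6.9, 3.7) and moved to about (6.6, 5.6).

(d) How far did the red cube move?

3.4

From (8.7, 4.9) to (6.0, 2.8), the red cube covered √(2.7² + 2.1²) ≈ 3.4 units.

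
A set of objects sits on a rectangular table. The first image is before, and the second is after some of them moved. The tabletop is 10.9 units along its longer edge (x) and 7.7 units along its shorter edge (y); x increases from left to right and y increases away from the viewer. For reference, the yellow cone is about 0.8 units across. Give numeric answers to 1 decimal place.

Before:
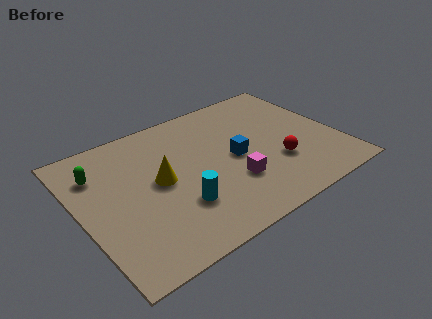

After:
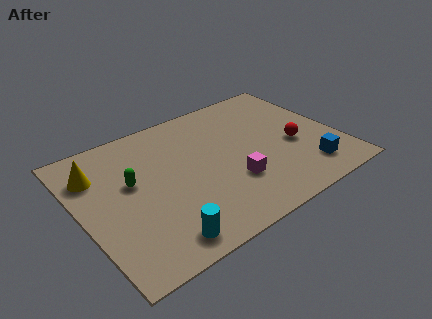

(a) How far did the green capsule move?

1.7

The green capsule moved from about (1.0, 5.7) to (2.2, 4.5), a distance of √(1.2² + 1.2²) ≈ 1.7.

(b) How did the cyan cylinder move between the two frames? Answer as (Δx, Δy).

(-1.1, -1.3)

From the two frames, the cyan cylinder sits at roughly (3.8, 2.3) before and (2.7, 1.0) after.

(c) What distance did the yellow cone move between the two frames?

2.9

The yellow cone moved from about (3.3, 4.0) to (0.9, 5.7), a distance of √(2.4² + 1.7²) ≈ 2.9.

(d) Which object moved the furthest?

the blue cube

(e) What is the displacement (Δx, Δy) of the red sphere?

(0.9, 0.7)

From the two frames, the red sphere sits at roughly (8.1, 2.5) before and (9.0, 3.2) after.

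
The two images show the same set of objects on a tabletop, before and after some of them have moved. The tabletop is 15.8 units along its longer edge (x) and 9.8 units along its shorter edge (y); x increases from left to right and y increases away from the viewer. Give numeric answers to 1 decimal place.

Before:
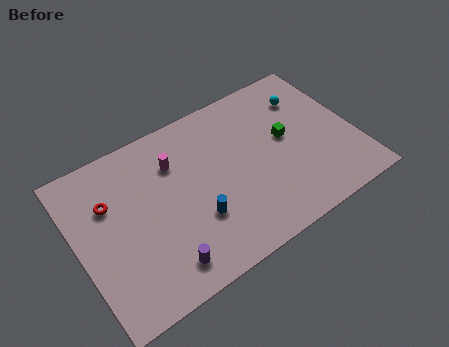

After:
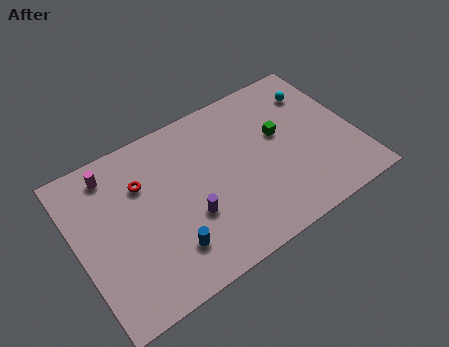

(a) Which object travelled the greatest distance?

the magenta cylinder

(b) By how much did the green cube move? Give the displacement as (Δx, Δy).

(-0.3, 0.4)

The green cube was at about (12.0, 5.4) and moved to about (11.7, 5.8).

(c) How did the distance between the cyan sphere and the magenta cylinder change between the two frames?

+3.9

Before: roughly 7.8 units apart; after: 11.7. That's 3.9 units further apart.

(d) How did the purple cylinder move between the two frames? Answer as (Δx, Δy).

(1.9, 1.9)

The purple cylinder was at about (4.2, 1.6) and moved to about (6.1, 3.5).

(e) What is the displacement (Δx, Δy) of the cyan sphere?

(0.5, 0.1)

The cyan sphere started near (13.6, 7.4) and ended near (14.1, 7.5).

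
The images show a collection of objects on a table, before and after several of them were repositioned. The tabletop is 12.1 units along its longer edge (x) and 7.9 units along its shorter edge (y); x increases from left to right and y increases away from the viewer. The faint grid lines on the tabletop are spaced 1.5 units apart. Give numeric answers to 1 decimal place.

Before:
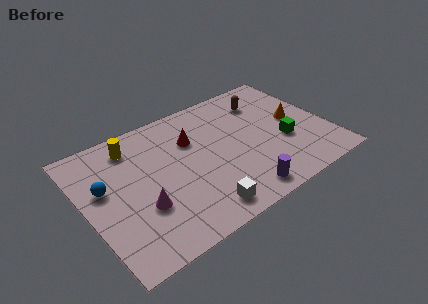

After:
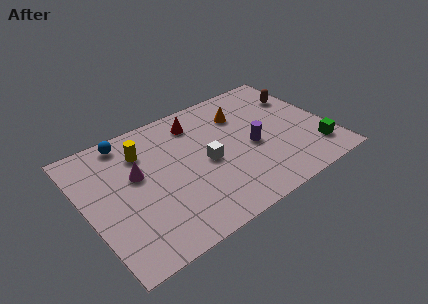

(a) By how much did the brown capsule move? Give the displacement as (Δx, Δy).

(1.7, -0.5)

The brown capsule started near (9.4, 6.1) and ended near (11.1, 5.6).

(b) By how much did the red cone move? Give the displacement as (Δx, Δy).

(0.4, 1.0)

From the two frames, the red cone sits at roughly (5.5, 5.4) before and (5.9, 6.4) after.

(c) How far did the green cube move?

1.8

From (9.8, 3.0) to (11.1, 1.7), the green cube covered √(1.3² + 1.3²) ≈ 1.8 units.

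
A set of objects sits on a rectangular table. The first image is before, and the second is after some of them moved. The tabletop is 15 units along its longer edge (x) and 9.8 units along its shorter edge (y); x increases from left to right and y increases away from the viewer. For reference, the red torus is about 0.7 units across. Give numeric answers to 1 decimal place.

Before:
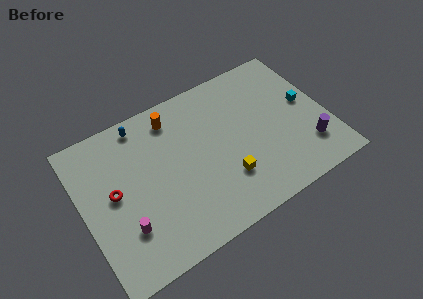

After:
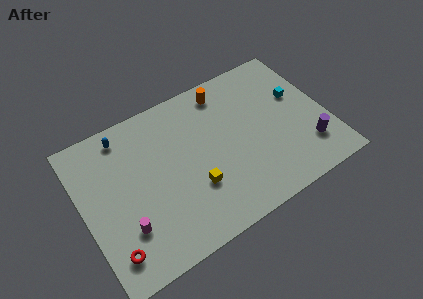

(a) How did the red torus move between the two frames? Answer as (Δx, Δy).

(-0.7, -3.4)

The red torus was at about (1.9, 5.2) and moved to about (1.2, 1.8).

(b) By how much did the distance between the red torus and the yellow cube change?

-1.4

The distance was about 6.9 in the first image and 5.5 in the second, so they moved 1.4 units closer together.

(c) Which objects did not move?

the purple cylinder and the magenta cylinder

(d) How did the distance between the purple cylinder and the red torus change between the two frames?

+0.4

The distance was about 11.9 in the first image and 12.3 in the second, so they moved 0.4 units further apart.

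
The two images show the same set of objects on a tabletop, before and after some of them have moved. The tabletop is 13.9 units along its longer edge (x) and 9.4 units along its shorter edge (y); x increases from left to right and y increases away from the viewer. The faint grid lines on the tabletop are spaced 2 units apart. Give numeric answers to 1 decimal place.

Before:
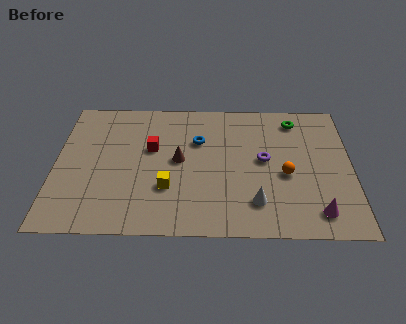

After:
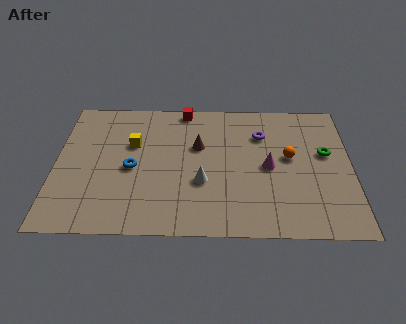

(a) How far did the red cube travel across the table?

3.3

The red cube was near (4.5, 5.7) before and (6.0, 8.6) after, so it travelled √(1.5² + 2.9²) ≈ 3.3 units.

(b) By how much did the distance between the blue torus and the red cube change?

+2.6

Before: roughly 2.3 units apart; after: 4.9. That's 2.6 units further apart.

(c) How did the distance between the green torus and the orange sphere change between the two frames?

-2.2

Before: roughly 3.9 units apart; after: 1.7. That's 2.2 units closer together.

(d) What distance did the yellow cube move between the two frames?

3.4

From (5.3, 3.0) to (3.6, 6.0), the yellow cube covered √(1.7² + 3.0²) ≈ 3.4 units.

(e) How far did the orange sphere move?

1.2

The orange sphere was near (10.8, 4.0) before and (11.0, 5.2) after, so it travelled √(0.2² + 1.2²) ≈ 1.2 units.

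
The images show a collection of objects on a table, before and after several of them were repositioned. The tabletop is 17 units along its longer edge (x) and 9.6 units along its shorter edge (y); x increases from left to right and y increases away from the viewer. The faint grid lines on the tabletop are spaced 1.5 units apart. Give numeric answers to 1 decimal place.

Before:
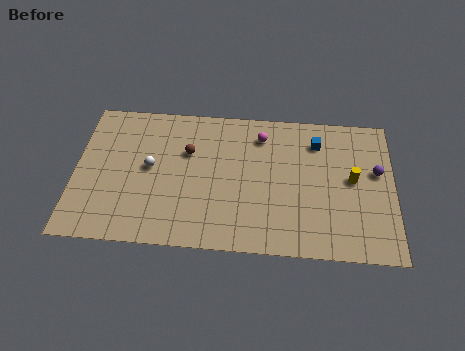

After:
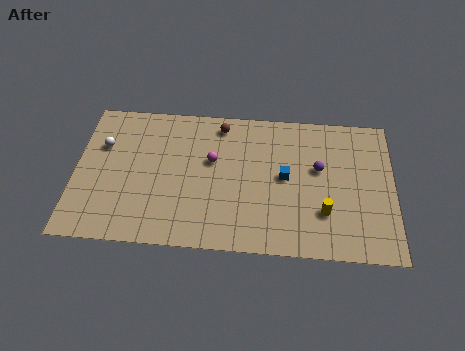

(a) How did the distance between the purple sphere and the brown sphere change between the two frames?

-4.2

Before: roughly 10.1 units apart; after: 5.9. That's 4.2 units closer together.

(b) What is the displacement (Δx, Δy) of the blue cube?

(-1.7, -2.5)

From the two frames, the blue cube sits at roughly (12.9, 7.5) before and (11.2, 5.0) after.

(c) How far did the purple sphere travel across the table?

3.1

The purple sphere moved from about (16.1, 5.7) to (13.0, 5.7), a distance of √(3.1² + 0.0²) ≈ 3.1.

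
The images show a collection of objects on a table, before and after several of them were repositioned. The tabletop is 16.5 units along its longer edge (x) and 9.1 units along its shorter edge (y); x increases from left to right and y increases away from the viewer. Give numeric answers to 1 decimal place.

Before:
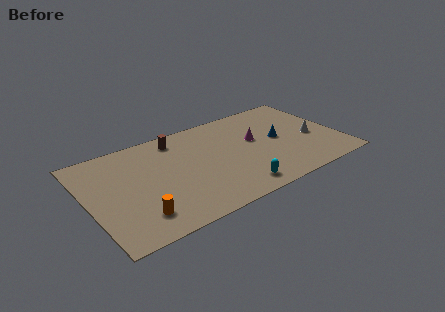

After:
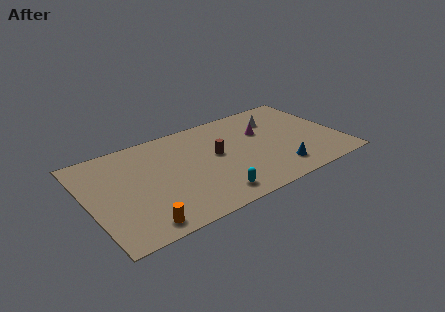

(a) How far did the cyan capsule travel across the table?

1.6

The cyan capsule was near (9.1, 1.3) before and (7.5, 1.4) after, so it travelled √(1.6² + 0.1²) ≈ 1.6 units.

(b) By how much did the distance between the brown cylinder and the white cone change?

-4.6

Before: roughly 9.4 units apart; after: 4.8. That's 4.6 units closer together.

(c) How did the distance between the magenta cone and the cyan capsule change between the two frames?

+1.7

They were about 4.5 units apart before and 6.2 after — 1.7 units further apart.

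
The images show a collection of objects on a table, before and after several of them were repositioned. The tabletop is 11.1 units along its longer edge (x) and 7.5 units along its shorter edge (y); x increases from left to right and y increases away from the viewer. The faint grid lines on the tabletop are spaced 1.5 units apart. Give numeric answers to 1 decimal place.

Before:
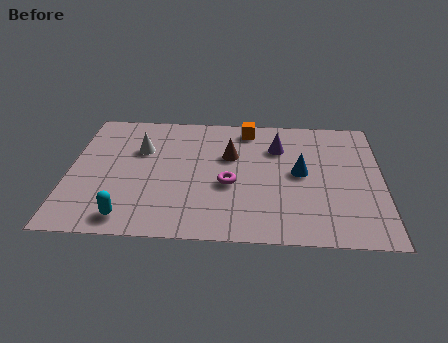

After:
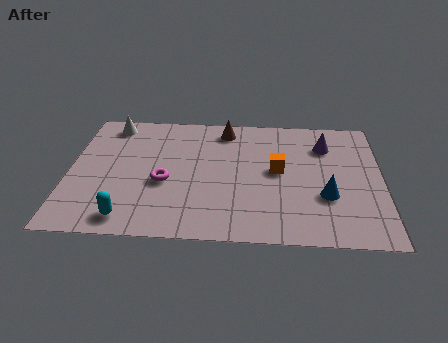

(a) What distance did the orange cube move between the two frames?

2.7

The orange cube moved from about (6.3, 6.5) to (7.4, 4.0), a distance of √(1.1² + 2.5²) ≈ 2.7.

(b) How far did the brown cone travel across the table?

1.6

The brown cone moved from about (5.7, 4.8) to (5.5, 6.4), a distance of √(0.2² + 1.6²) ≈ 1.6.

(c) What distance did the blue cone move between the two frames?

1.6

The blue cone moved from about (8.2, 3.9) to (9.1, 2.6), a distance of √(0.9² + 1.3²) ≈ 1.6.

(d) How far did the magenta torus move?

2.3

From (5.7, 3.1) to (3.4, 3.1), the magenta torus covered √(2.3² + 0.0²) ≈ 2.3 units.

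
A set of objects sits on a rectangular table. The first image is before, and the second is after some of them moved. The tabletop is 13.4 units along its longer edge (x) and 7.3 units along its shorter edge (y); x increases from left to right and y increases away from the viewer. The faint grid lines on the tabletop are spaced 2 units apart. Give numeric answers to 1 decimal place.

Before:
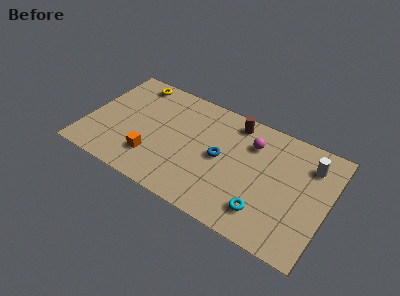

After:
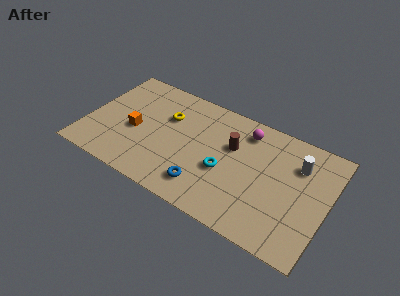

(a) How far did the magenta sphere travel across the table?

0.7

From (9.0, 5.4) to (8.6, 6.0), the magenta sphere covered √(0.4² + 0.6²) ≈ 0.7 units.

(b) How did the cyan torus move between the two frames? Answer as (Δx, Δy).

(-2.4, 1.4)

The cyan torus was at about (10.2, 1.6) and moved to about (7.8, 3.0).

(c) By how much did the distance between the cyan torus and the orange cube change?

-1.2

They were about 6.3 units apart before and 5.1 after — 1.2 units closer together.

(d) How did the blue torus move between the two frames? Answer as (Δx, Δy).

(-0.6, -2.2)

The blue torus was at about (7.5, 3.7) and moved to about (6.9, 1.5).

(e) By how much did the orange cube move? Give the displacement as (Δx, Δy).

(-1.2, 1.3)

The orange cube was at about (3.9, 1.9) and moved to about (2.7, 3.2).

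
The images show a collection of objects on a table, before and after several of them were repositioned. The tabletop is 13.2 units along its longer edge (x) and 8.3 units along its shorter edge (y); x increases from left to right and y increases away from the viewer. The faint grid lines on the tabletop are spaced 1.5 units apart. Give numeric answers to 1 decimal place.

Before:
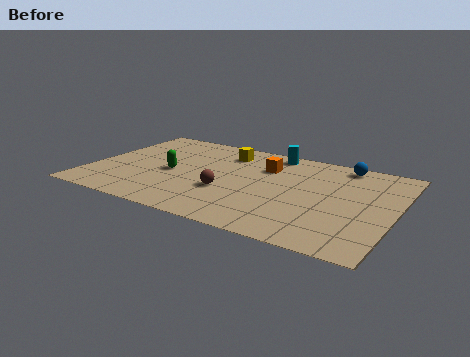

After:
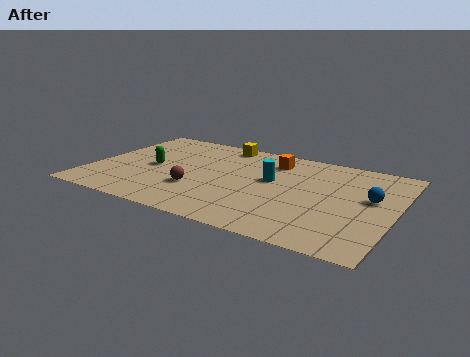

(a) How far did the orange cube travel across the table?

0.7

The orange cube was near (7.4, 5.9) before and (7.6, 6.6) after, so it travelled √(0.2² + 0.7²) ≈ 0.7 units.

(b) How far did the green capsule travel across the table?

0.9

The green capsule moved from about (3.5, 3.8) to (2.6, 4.0), a distance of √(0.9² + 0.2²) ≈ 0.9.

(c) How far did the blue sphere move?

3.0

From (10.6, 7.4) to (12.1, 4.8), the blue sphere covered √(1.5² + 2.6²) ≈ 3.0 units.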